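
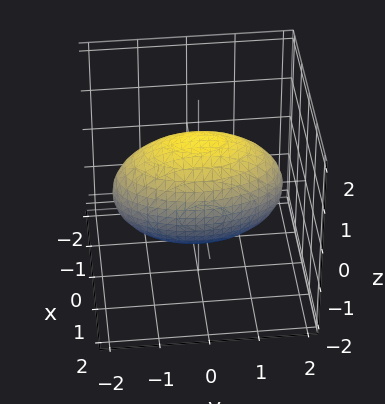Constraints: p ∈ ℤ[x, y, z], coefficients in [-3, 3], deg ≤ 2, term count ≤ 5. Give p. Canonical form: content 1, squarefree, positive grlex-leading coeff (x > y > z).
The degree is 2 — bounded and convex; a quadric.
Symmetries: it's symmetric under z → −z, forcing even powers of z; the y ↦ −y reflection is a symmetry, so y appears only in even powers; it's symmetric under x → −x, forcing even powers of x.
Observable constraints: the x-axis gridline crossings are at x ∈ {-1, 1}.
Fitting integer coefficients to these (and the overall shape) gives p.

3*x^2 + y^2 + 2*z^2 - 3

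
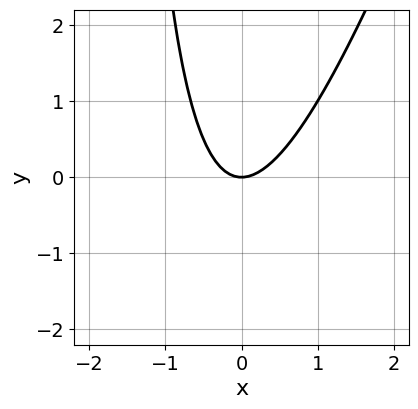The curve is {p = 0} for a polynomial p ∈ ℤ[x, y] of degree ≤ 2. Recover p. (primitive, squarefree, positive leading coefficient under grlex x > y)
3*x^2 - x*y - 2*y

(a) The degree is 2 — no degree-1 curve has this shape.
(b) From the axis intercepts and sections: it crosses the x-axis at the gridline x = 0; it meets the y-axis at y = 0 (among the integer gridlines).
(c) Solving for integer coefficients yields p as stated.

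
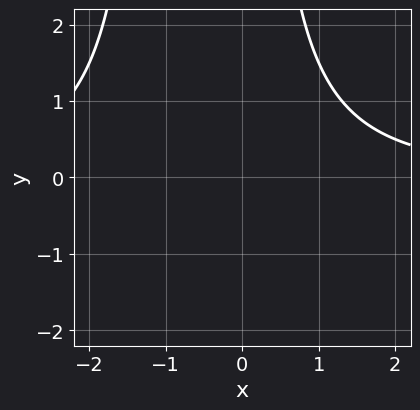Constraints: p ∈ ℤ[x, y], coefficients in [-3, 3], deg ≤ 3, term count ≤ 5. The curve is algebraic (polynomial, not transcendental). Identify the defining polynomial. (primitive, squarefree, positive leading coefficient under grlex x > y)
x^2*y + x*y - 3

Degree: the shape is more complex than any degree-2 curve, so deg p = 3.
Reading off the gridlines: the curve avoids every integer x-axis point in the box; the curve avoids every integer y-axis point in the box.
Putting this together gives p.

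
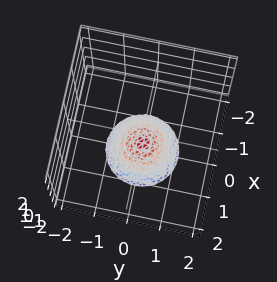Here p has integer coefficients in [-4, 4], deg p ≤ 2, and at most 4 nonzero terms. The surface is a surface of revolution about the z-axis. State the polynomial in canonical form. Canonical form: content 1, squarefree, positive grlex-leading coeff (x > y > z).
x^2 + y^2 + z + 1

1. Degree: no degree-1 surface has this shape, so deg p = 2.
2. Symmetries: rotational symmetry about the z-axis ⇒ p depends on x, y only through x² + y².
3. Observable constraints: a circular section at z = -2 has radius exactly 1; it misses every integer gridline on the y-axis; the surface avoids every integer x-axis point in the box.
4. Assembling these constraints gives the stated polynomial.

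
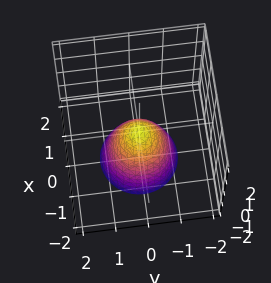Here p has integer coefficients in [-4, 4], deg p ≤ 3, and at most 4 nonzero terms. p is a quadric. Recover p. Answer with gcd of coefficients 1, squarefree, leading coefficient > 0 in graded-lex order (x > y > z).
3*x^2 + 3*y^2 + 2*z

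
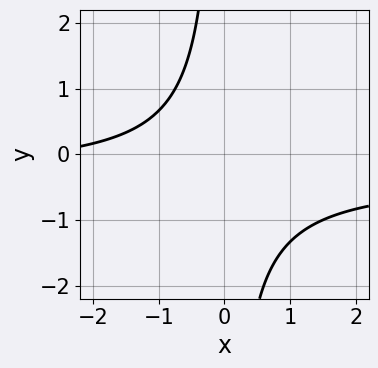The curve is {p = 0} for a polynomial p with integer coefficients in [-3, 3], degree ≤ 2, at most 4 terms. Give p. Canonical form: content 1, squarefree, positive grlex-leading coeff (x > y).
(a) Degree: the shape is more complex than any degree-1 curve, so deg p = 2.
(b) Reading off the gridlines: the curve avoids every integer y-axis point in the box; the curve avoids every integer x-axis point in the box.
(c) Assembling these constraints gives the stated polynomial.

3*x*y + x + 3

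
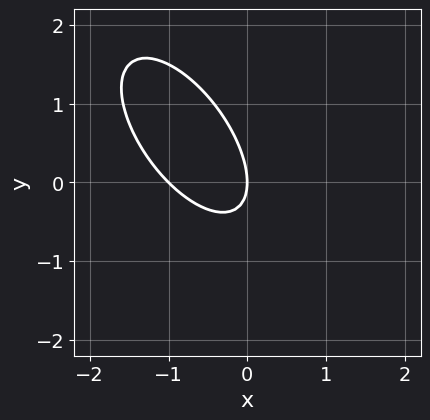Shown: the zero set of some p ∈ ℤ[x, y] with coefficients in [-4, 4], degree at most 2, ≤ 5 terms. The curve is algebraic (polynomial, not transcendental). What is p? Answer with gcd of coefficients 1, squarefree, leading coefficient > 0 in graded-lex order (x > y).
1. deg p = 2.
2. Against the integer gridlines: it meets the y-axis at y = 0 (among the integer gridlines); among the integer gridlines, it crosses the x-axis at x ∈ {-1, 0}.
3. Solving for integer coefficients yields p as stated.

3*x^2 + 3*x*y + 2*y^2 + 3*x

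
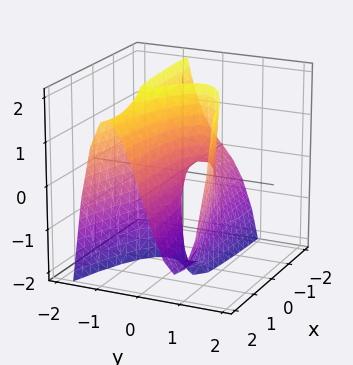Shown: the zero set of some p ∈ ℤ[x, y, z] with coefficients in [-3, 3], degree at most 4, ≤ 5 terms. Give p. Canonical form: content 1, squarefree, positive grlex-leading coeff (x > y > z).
3*y^3 - 2*x*y - x*z - 2*y

1. Degree: a generic line meets the surface in up to 3 points, so deg p = 3.
2. Against the integer gridlines: the visible z-axis segment lies entirely on the surface; it meets the y-axis at y = 0 (among the integer gridlines); every point of the x-axis in the box is on the surface.
3. These observations pin down the coefficients.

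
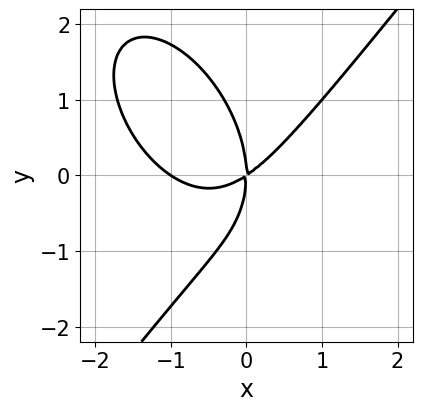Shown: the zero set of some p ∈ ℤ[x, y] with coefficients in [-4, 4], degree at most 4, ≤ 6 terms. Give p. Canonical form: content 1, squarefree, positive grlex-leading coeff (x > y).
2*x^3 - y^3 + 2*x^2 - 3*x*y

1. deg p = 3. The shape is more complex than any degree-2 curve.
2. Against the integer gridlines: one y-axis crossing is at y = 0; the x-axis gridline crossings are at x ∈ {-1, 0}.
3. Together with the visible shape, these determine p as stated.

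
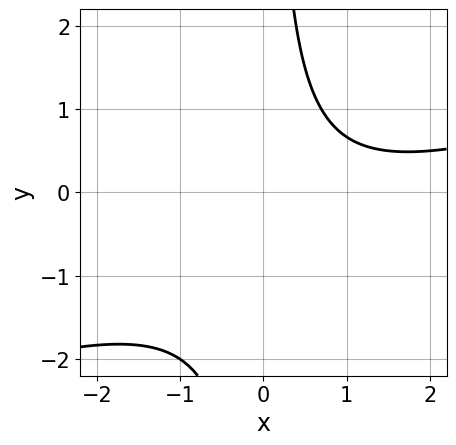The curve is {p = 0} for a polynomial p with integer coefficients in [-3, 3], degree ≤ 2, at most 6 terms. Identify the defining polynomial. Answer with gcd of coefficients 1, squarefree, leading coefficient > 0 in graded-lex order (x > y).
x^2 - 3*x*y - 2*x + 3

Degree: the shape is more complex than any degree-1 curve, so deg p = 2.
Reading off the gridlines: no y-intercept at any integer in the box; no x-intercept at any integer in the box.
These observations pin down the coefficients.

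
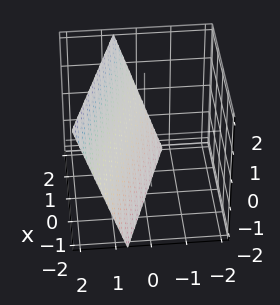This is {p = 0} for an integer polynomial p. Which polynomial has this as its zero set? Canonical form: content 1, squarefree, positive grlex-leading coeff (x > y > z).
x + 3*y - z - 2

1. deg p = 1. The surface is flat (a plane).
2. Against the integer gridlines: it meets the x-axis at x = 2 (among the integer gridlines); it meets the z-axis at z = -2 (among the integer gridlines).
3. The integer polynomial consistent with all of this is the stated p.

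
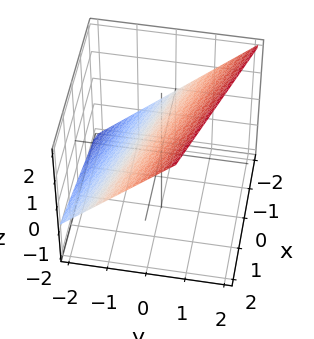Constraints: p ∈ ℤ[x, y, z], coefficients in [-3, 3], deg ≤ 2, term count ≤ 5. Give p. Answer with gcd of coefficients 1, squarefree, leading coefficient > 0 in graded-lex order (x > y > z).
First, degree: the surface is flat (a plane), so deg p = 1.
Next, from the visible intercepts: it meets the x-axis at x = -2 (among the integer gridlines).
Finally, the integer polynomial consistent with all of this is the stated p.

x + 3*y - 3*z + 2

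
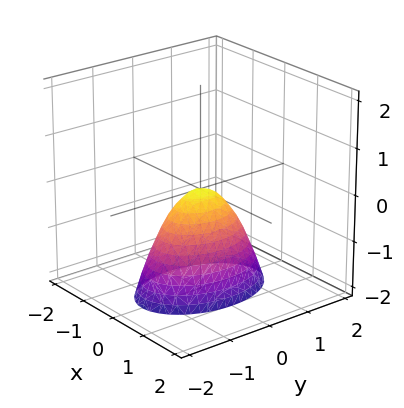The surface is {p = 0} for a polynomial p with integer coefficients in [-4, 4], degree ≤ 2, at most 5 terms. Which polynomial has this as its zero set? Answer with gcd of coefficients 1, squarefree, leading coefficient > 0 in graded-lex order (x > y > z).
First, degree: a paraboloid; a quadric, so deg p = 2.
Next, symmetries: the x ↦ −x reflection is a symmetry, so x appears only in even powers; the y ↦ −y reflection is a symmetry, so y appears only in even powers.
Then, reading off the gridlines: it crosses the y-axis at the gridline y = 0; it meets the z-axis at z = 0 (among the integer gridlines).
Finally, together with the visible shape, these determine p as stated.

2*x^2 + y^2 + z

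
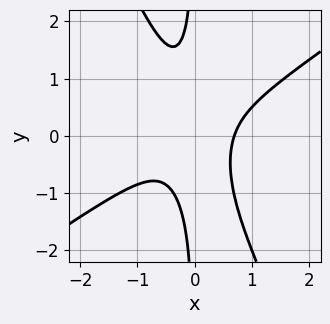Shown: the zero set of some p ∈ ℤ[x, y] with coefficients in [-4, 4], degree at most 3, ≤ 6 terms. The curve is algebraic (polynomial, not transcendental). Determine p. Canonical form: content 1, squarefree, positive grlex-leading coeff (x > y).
3*x^3 - 3*x^2*y - 2*x*y^2 - 1

First, deg p = 3.
Then, from the visible intercepts: the curve avoids every integer y-axis point in the box.
Finally, matching integer coefficients to the picture gives p.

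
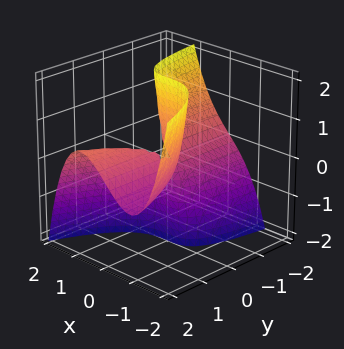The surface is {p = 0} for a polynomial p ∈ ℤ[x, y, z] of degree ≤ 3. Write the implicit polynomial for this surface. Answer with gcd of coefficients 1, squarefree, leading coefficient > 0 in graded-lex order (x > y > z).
x^3 - x*y + y*z

1. deg p = 3. A generic line meets the surface in up to 3 points.
2. Against the integer gridlines: one x-axis crossing is at x = 0; the visible z-axis segment lies entirely on the surface.
3. Matching integer coefficients to the picture gives p. Check: (0, -1, 0) on the y-axis lies on the surface, and p(0, -1, 0) = 0. ✓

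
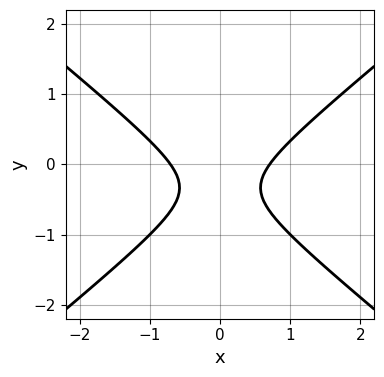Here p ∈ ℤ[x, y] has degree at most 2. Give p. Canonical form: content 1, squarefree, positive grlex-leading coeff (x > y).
2*x^2 - 3*y^2 - 2*y - 1

First, the degree is 2 — the shape is more complex than any degree-1 curve.
Next, symmetries: mirror symmetry x ↦ −x ⇒ only even powers of x.
Next, reading off the gridlines: it misses every integer gridline on the y-axis.
Finally, assembling these constraints gives the stated polynomial.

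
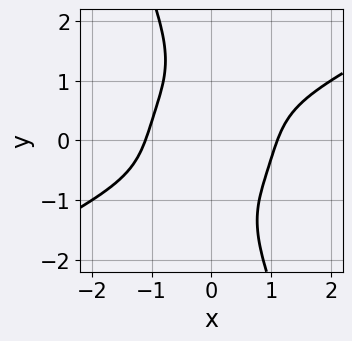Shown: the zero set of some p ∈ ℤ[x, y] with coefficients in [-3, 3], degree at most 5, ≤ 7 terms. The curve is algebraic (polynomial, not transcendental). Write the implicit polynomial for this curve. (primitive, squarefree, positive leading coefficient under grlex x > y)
2*x^4 - 3*x^3*y - 2*x*y^3 - y^4 - 3

(a) Degree: the shape is more complex than any degree-3 curve, so deg p = 4.
(b) Observable constraints: no y-intercept at any integer in the box.
(c) Together with the visible shape, these determine p as stated.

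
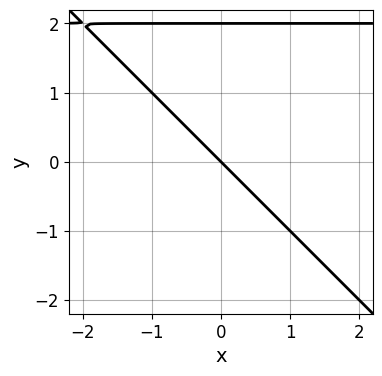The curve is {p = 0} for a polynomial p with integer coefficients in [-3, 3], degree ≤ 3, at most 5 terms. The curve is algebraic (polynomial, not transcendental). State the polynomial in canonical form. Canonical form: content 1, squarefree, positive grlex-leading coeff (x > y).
x*y + y^2 - 2*x - 2*y

deg p = 2.
Observable constraints: among the integer gridlines, it crosses the y-axis at y ∈ {0, 2}; it crosses the x-axis at the gridline x = 0.
Putting this together gives p.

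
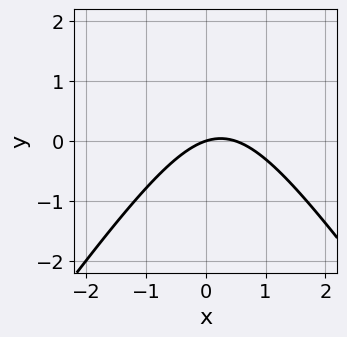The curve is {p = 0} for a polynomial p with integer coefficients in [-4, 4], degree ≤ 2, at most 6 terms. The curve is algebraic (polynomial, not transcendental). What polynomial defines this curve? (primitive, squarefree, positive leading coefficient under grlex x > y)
2*x^2 - y^2 - x + 3*y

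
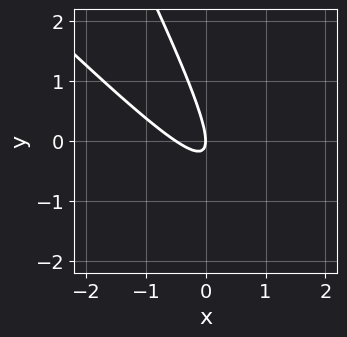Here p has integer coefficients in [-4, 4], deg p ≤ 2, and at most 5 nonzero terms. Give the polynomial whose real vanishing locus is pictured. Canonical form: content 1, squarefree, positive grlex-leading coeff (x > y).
(a) The degree is 2 — the shape is more complex than any degree-1 curve.
(b) Checking where it meets the axes: it crosses the y-axis at the gridline y = 0; it crosses the x-axis at the gridline x = 0.
(c) Fitting integer coefficients to these (and the overall shape) gives p.

2*x^2 + 3*x*y + y^2 + x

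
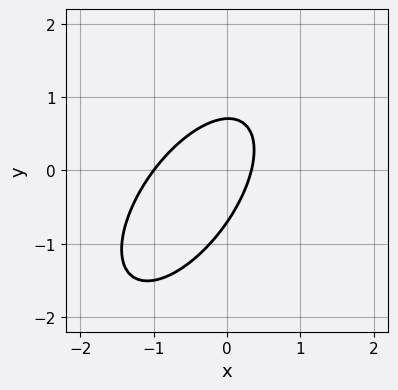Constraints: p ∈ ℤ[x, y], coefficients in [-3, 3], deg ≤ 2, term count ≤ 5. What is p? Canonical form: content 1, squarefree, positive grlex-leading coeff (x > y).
(a) deg p = 2.
(b) Observable constraints: one x-axis crossing is at x = -1.
(c) Together with the visible shape, these determine p as stated.

3*x^2 - 3*x*y + 2*y^2 + 2*x - 1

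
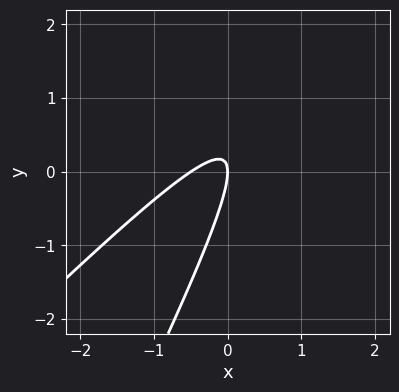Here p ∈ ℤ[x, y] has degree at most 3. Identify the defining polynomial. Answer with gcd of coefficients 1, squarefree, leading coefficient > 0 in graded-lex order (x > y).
2*x^2 - 3*x*y + y^2 + x

(a) deg p = 2. No degree-1 curve has this shape.
(b) Checking where it meets the axes: one y-axis crossing is at y = 0; one x-axis crossing is at x = 0.
(c) Matching integer coefficients to the picture gives p.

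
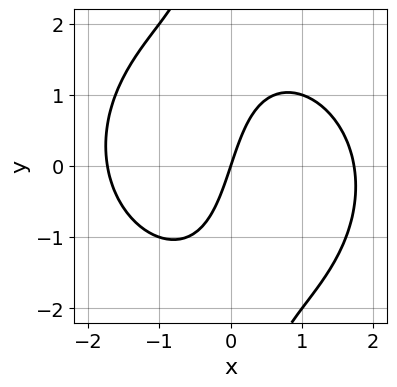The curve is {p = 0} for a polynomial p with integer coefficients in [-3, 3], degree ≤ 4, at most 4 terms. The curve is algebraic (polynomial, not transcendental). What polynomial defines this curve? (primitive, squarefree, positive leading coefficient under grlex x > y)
1. Degree: a generic line meets the curve in up to 3 points, so deg p = 3.
2. Reading off the gridlines: one x-axis crossing is at x = 0; one y-axis crossing is at y = 0.
3. Together with the visible shape, these determine p as stated.

x^3 + x*y^2 - 3*x + y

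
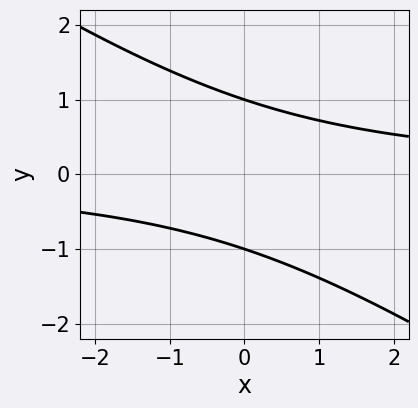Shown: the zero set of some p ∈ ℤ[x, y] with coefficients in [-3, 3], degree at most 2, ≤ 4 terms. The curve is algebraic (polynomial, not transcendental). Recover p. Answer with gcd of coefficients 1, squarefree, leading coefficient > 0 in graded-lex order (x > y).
1. deg p = 2.
2. Checking where it meets the axes: among the integer gridlines, it crosses the y-axis at y ∈ {-1, 1}; it misses every integer gridline on the x-axis.
3. Together with the visible shape, these determine p as stated.

2*x*y + 3*y^2 - 3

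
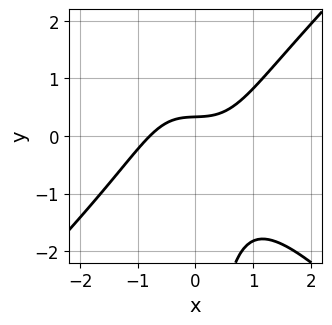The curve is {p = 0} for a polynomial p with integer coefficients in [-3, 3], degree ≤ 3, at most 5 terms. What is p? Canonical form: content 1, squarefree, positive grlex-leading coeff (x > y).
1. The degree is 3 — no degree-2 curve has this shape.
2. Putting this together gives p.

2*x^3 - 2*x*y^2 + x*y - 3*y + 1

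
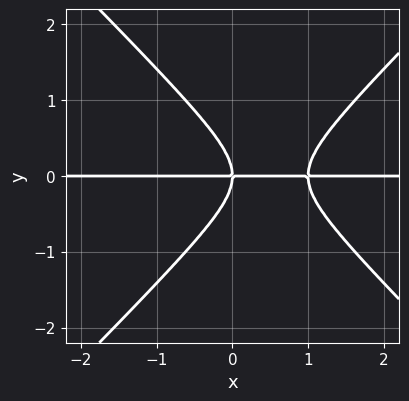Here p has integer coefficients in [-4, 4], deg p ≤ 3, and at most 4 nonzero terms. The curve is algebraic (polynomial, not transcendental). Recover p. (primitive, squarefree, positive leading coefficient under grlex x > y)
x^2*y - y^3 - x*y

First, degree: the shape is more complex than any degree-2 curve, so deg p = 3.
Next, checking where it meets the axes: the visible x-axis segment lies entirely on the curve; one y-axis crossing is at y = 0.
Finally, putting this together gives p.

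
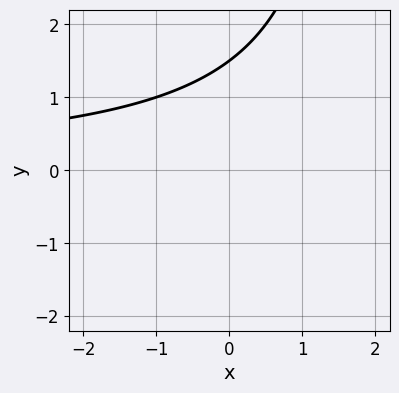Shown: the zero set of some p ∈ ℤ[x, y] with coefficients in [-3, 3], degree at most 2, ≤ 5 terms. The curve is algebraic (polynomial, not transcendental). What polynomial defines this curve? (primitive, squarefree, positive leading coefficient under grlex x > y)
x*y - 2*y + 3

Degree: no degree-1 curve has this shape, so deg p = 2.
Checking where it meets the axes: the curve avoids every integer x-axis point in the box.
These observations pin down the coefficients.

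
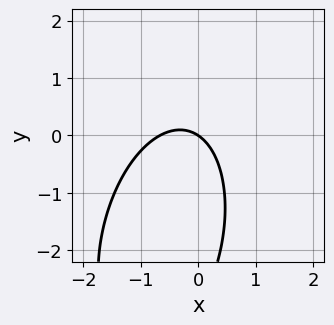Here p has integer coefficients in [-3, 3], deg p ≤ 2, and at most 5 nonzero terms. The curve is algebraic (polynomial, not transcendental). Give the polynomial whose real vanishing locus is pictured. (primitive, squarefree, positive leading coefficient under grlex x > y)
1. Degree: no degree-1 curve has this shape, so deg p = 2.
2. Against the integer gridlines: it meets the y-axis at y = 0 (among the integer gridlines); it crosses the x-axis at the gridline x = 0.
3. Putting this together gives p.

3*x^2 - x*y + y^2 + 2*x + 3*y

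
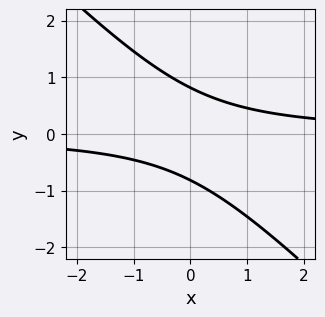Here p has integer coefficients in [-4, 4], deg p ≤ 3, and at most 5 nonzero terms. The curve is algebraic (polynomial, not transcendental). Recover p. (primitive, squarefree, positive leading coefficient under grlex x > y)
3*x*y + 3*y^2 - 2

(a) The degree is 2 — no degree-1 curve has this shape.
(b) From the visible intercepts: the curve avoids every integer x-axis point in the box.
(c) Matching integer coefficients to the picture gives p.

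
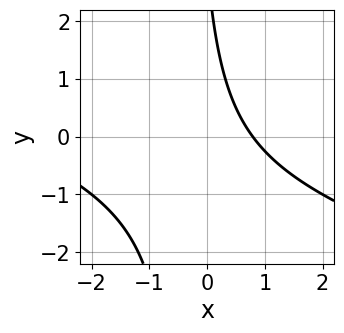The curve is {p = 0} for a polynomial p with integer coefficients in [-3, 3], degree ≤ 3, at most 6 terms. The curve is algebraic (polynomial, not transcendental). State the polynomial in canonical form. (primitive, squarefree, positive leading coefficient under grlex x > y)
x^2 + 3*x*y + 3*x + y - 3

The degree is 2 — a generic line meets the curve in up to 2 points.
Reading off the gridlines: no y-intercept at any integer in the box.
Matching integer coefficients to the picture gives p.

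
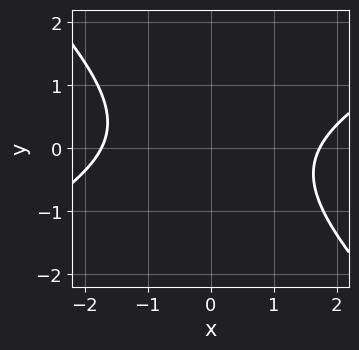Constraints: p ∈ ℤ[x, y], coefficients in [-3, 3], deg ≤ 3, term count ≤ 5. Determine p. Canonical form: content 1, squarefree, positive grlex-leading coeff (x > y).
deg p = 2. A generic line meets the curve in up to 2 points.
Checking where it meets the axes: the curve avoids every integer y-axis point in the box.
Together with the visible shape, these determine p as stated.

x^2 - x*y - 2*y^2 - 3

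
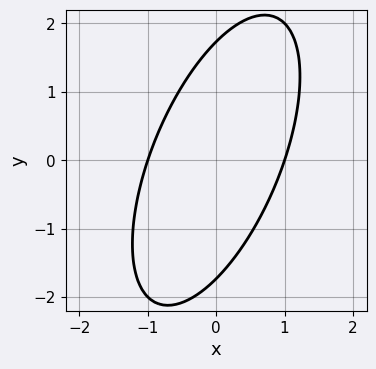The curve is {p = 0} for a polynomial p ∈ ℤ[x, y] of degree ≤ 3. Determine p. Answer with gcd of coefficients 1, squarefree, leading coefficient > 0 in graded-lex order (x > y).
3*x^2 - 2*x*y + y^2 - 3

1. deg p = 2. A generic line meets the curve in up to 2 points.
2. Against the integer gridlines: the x-axis gridline crossings are at x ∈ {-1, 1}.
3. These observations pin down the coefficients.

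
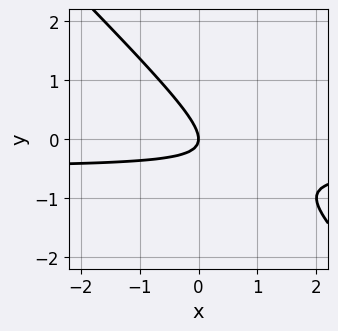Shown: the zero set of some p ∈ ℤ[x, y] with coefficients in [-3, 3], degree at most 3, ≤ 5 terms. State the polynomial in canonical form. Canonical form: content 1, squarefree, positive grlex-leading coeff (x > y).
2*x*y + 2*y^2 + x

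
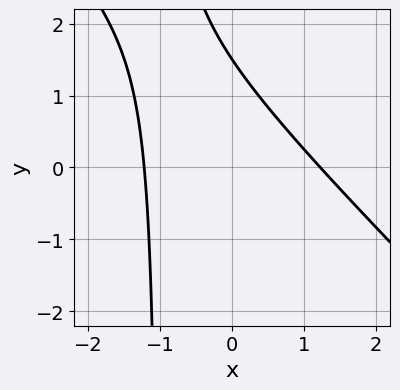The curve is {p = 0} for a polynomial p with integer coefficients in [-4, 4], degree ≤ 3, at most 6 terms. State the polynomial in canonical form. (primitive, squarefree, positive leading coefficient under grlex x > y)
2*x^2 + 2*x*y + 2*y - 3

1. The degree is 2 — a generic line meets the curve in up to 2 points.
2. The integer polynomial consistent with all of this is the stated p.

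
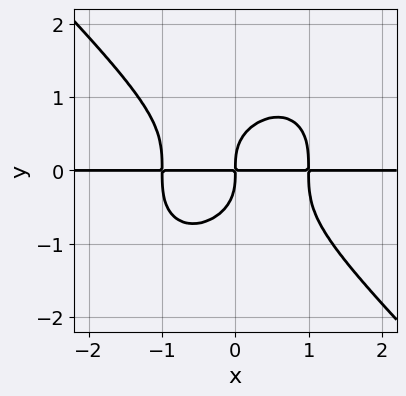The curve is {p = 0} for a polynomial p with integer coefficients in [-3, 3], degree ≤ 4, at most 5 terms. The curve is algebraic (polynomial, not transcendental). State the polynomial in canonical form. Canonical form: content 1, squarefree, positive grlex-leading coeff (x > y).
x^3*y + y^4 - x*y

First, the degree is 4 — a generic line meets the curve in up to 4 points.
Then, against the integer gridlines: every point of the x-axis in the box is on the curve.
Finally, assembling these constraints gives the stated polynomial.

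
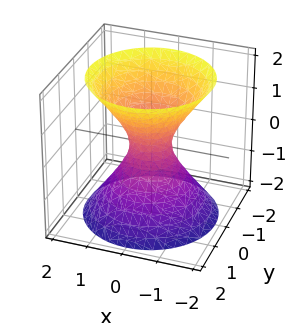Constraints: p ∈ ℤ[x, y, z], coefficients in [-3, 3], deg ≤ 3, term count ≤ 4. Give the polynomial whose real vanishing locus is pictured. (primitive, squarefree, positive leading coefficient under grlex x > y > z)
3*x^2 + 3*y^2 - 2*z^2 - 1

Degree: the shape is more complex than any degree-1 surface, so deg p = 2.
By symmetry, the surface is invariant under rotation about z: p = q(x² + y², z).
Against the integer gridlines: a circular section at z = 1 has radius exactly 1; the surface avoids every integer z-axis point in the box.
Solving for integer coefficients yields p as stated.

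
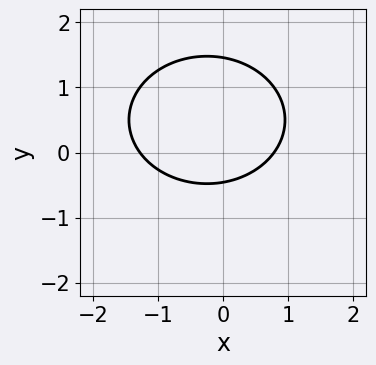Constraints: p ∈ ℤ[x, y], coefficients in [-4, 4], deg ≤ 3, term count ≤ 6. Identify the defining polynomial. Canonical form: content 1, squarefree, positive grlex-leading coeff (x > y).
1. Degree: no degree-1 curve has this shape, so deg p = 2.
2. The integer polynomial consistent with all of this is the stated p.

2*x^2 + 3*y^2 + x - 3*y - 2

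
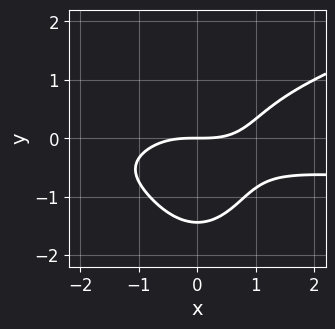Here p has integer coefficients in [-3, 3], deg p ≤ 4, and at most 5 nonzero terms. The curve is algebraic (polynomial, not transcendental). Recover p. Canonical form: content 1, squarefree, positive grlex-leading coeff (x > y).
Degree: the shape is more complex than any degree-3 curve, so deg p = 4.
Reading off the gridlines: it crosses the x-axis at the gridline x = 0; it crosses the y-axis at the gridline y = 0.
Matching integer coefficients to the picture gives p.

x^3*y - 3*x^2*y^2 - y^4 + x^3 - 3*y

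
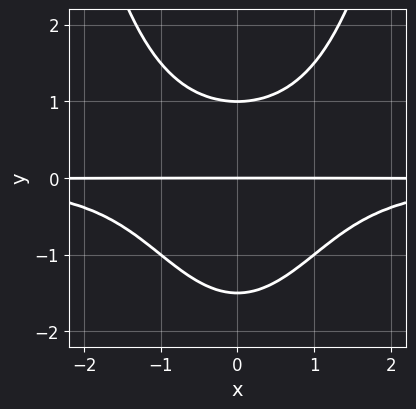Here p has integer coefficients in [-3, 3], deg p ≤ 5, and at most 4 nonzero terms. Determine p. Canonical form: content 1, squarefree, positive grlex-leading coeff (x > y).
First, the degree is 4 — the shape is more complex than any degree-3 curve.
Then, symmetries: the x ↦ −x reflection is a symmetry, so x appears only in even powers.
Next, against the integer gridlines: the visible x-axis segment lies entirely on the curve; the y-axis gridline crossings are at y ∈ {0, 1}.
Finally, putting this together gives p.

2*x^2*y^2 - 2*y^3 - y^2 + 3*y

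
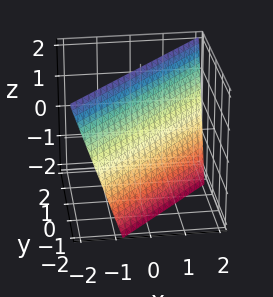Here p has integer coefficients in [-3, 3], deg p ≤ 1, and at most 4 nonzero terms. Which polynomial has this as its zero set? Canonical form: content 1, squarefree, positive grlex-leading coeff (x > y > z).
3*x - 3*y + z - 2

Degree: the surface is flat (a plane), so deg p = 1.
From the axis intercepts and sections: one z-axis crossing is at z = 2.
These observations pin down the coefficients.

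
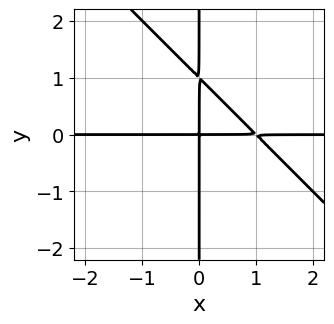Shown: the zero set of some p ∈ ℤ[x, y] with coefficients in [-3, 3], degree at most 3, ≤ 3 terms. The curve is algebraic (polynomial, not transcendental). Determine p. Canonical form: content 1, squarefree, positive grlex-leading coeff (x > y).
x^2*y + x*y^2 - x*y

(a) Degree: a generic line meets the curve in up to 3 points, so deg p = 3.
(b) From the visible intercepts: the visible y-axis segment lies entirely on the curve; every point of the x-axis in the box is on the curve.
(c) Together with the visible shape, these determine p as stated.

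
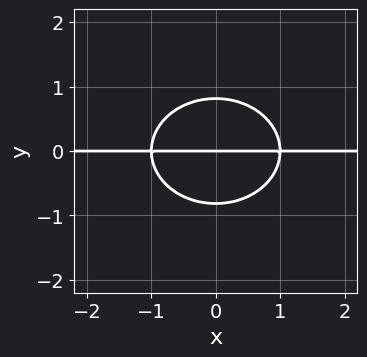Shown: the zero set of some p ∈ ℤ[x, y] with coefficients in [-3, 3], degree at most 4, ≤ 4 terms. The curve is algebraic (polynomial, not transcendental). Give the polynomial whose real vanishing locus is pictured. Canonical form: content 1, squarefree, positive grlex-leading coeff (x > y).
2*x^2*y + 3*y^3 - 2*y

(a) Degree: no degree-2 curve has this shape, so deg p = 3.
(b) Symmetries: mirror symmetry x ↦ −x ⇒ only even powers of x.
(c) Checking where it meets the axes: the visible x-axis segment lies entirely on the curve; one y-axis crossing is at y = 0.
(d) Putting this together gives p.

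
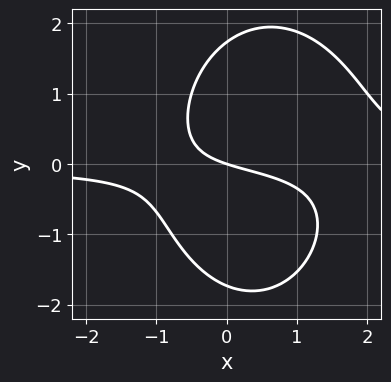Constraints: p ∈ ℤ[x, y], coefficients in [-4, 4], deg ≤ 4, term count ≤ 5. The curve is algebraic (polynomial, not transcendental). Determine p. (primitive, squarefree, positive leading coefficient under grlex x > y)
2*x^2*y + y^3 - 2*x*y - x - 3*y

First, deg p = 3. A generic line meets the curve in up to 3 points.
Next, observable constraints: it crosses the x-axis at the gridline x = 0; it crosses the y-axis at the gridline y = 0.
Finally, together with the visible shape, these determine p as stated.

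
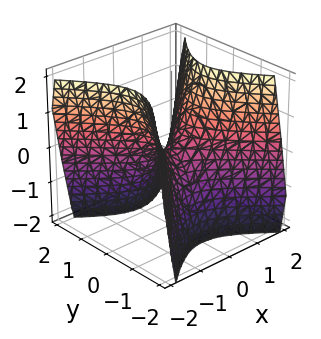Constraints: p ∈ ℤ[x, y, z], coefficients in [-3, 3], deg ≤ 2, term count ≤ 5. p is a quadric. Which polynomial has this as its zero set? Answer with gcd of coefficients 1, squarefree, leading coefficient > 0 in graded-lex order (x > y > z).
3*x^2 - 3*y^2 - 2*z

The degree is 2 — a hyperbolic paraboloid; a quadric.
Symmetries: it's symmetric under x → −x, forcing even powers of x; it's symmetric under y → −y, forcing even powers of y.
Against the integer gridlines: it crosses the x-axis at the gridline x = 0; it meets the z-axis at z = 0 (among the integer gridlines); one y-axis crossing is at y = 0.
Assembling these constraints gives the stated polynomial.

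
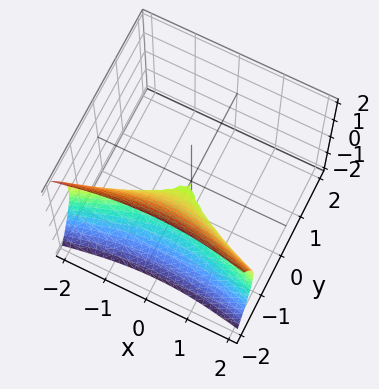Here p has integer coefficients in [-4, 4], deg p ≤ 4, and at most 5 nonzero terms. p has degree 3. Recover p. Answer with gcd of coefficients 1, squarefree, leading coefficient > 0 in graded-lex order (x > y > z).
First, degree: no degree-2 surface has this shape, so deg p = 3.
Next, from the axis intercepts and sections: one x-axis crossing is at x = 0; it crosses the z-axis at the gridline z = 0.
Finally, matching integer coefficients to the picture gives p.

2*y^3 + x^2 + 2*z^2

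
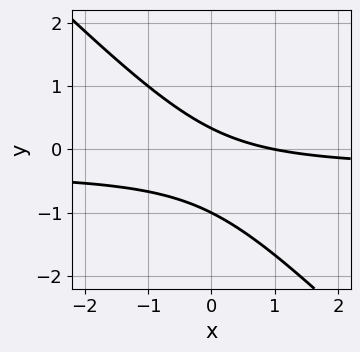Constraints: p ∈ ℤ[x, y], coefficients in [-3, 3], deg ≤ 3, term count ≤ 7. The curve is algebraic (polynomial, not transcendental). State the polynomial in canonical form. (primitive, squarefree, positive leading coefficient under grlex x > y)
(a) The degree is 2 — the shape is more complex than any degree-1 curve.
(b) Against the integer gridlines: one x-axis crossing is at x = 1; it meets the y-axis at y = -1 (among the integer gridlines).
(c) Putting this together gives p.

3*x*y + 3*y^2 + x + 2*y - 1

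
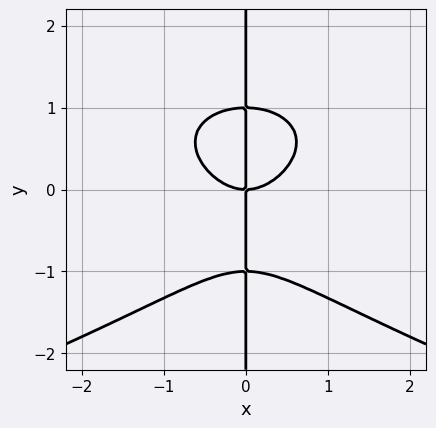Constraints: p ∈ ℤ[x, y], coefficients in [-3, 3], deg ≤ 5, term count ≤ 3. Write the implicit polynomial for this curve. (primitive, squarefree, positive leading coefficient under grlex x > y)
First, the degree is 4 — a generic line meets the curve in up to 4 points.
Then, from the axis intercepts and sections: one x-axis crossing is at x = 0; the visible y-axis segment lies entirely on the curve.
Finally, together with the visible shape, these determine p as stated.

x*y^3 + x^3 - x*y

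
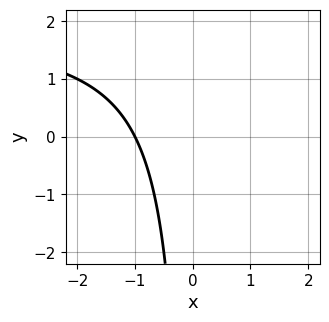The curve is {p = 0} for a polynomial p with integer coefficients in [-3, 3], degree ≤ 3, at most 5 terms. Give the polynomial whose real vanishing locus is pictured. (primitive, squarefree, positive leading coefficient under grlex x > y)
x*y - 2*x - 2

1. The degree is 2 — a generic line meets the curve in up to 2 points.
2. Observable constraints: it misses every integer gridline on the y-axis; it meets the x-axis at x = -1 (among the integer gridlines).
3. The integer polynomial consistent with all of this is the stated p.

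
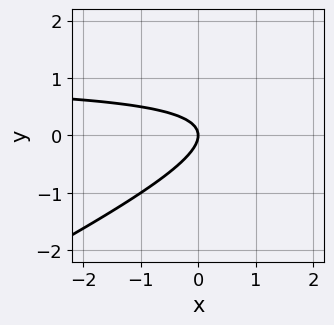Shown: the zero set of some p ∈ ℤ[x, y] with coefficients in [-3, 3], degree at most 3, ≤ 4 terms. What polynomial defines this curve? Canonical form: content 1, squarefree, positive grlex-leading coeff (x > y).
x*y - 2*y^2 - x

(a) The degree is 2 — the shape is more complex than any degree-1 curve.
(b) Checking where it meets the axes: it crosses the y-axis at the gridline y = 0; it crosses the x-axis at the gridline x = 0.
(c) Fitting integer coefficients to these (and the overall shape) gives p.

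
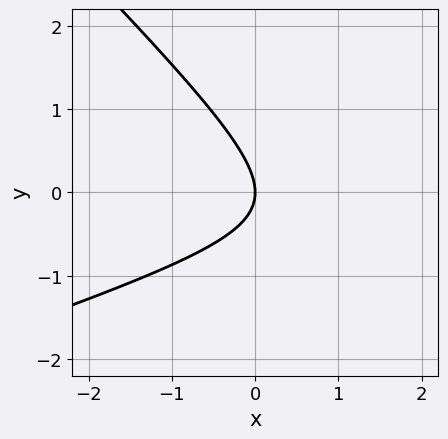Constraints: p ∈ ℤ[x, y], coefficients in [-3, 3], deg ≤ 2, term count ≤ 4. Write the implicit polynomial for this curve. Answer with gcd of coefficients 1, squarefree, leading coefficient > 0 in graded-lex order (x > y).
(a) The degree is 2 — a generic line meets the curve in up to 2 points.
(b) From the axis intercepts and sections: it meets the x-axis at x = 0 (among the integer gridlines); it meets the y-axis at y = 0 (among the integer gridlines).
(c) Solving for integer coefficients yields p as stated.

x^2 - 2*x*y - 3*y^2 - 3*x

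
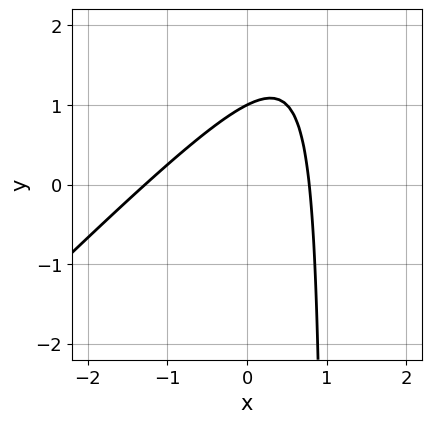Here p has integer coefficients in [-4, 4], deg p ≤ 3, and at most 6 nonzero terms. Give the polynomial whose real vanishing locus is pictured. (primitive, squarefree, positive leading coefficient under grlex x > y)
(a) deg p = 2. No degree-1 curve has this shape.
(b) Checking where it meets the axes: one y-axis crossing is at y = 1.
(c) Together with the visible shape, these determine p as stated.

2*x^2 - 2*x*y + x + 2*y - 2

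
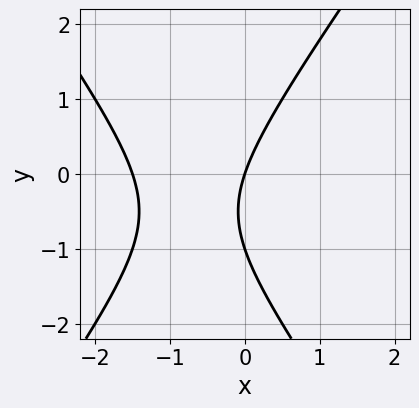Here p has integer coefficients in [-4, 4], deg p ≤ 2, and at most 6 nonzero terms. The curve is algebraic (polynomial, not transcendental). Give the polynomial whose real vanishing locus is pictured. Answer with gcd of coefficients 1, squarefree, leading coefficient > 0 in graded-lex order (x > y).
2*x^2 - y^2 + 3*x - y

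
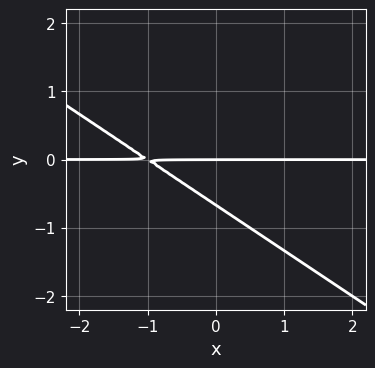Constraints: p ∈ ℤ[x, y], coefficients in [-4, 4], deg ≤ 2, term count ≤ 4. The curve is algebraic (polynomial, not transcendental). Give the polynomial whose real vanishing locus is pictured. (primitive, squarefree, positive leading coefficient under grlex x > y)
2*x*y + 3*y^2 + 2*y

(a) Degree: the shape is more complex than any degree-1 curve, so deg p = 2.
(b) Against the integer gridlines: it crosses the y-axis at the gridline y = 0; the visible x-axis segment lies entirely on the curve.
(c) Together with the visible shape, these determine p as stated.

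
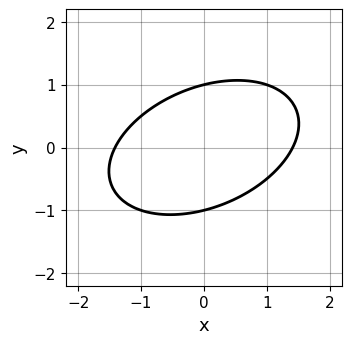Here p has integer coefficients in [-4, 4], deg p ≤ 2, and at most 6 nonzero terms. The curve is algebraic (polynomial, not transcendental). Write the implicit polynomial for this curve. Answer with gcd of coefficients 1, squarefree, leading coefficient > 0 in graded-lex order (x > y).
x^2 - x*y + 2*y^2 - 2

Degree: no degree-1 curve has this shape, so deg p = 2.
Checking where it meets the axes: the y-axis gridline crossings are at y ∈ {-1, 1}.
Matching integer coefficients to the picture gives p.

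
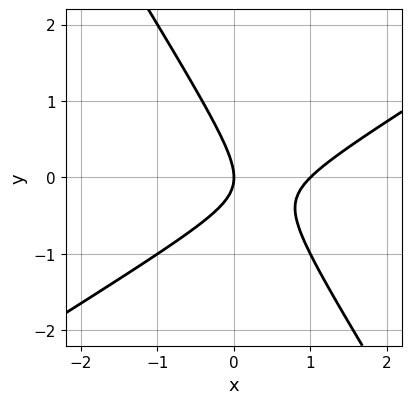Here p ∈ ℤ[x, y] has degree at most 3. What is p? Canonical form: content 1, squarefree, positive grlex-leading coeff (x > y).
x^2 - x*y - y^2 - x

(a) deg p = 2. No degree-1 curve has this shape.
(b) Reading off the gridlines: the x-axis gridline crossings are at x ∈ {0, 1}; one y-axis crossing is at y = 0.
(c) Fitting integer coefficients to these (and the overall shape) gives p.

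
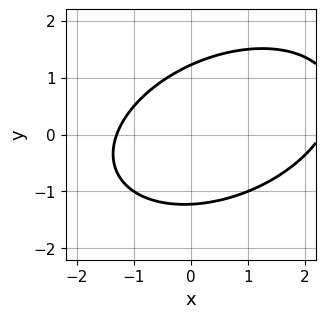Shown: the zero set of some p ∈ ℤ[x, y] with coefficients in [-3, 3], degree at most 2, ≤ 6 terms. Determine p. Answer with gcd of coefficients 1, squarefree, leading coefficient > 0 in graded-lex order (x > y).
x^2 - x*y + 2*y^2 - x - 3

First, deg p = 2. The shape is more complex than any degree-1 curve.
Finally, the integer polynomial consistent with all of this is the stated p.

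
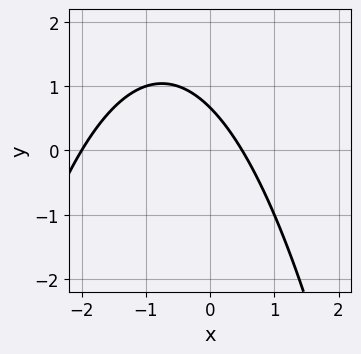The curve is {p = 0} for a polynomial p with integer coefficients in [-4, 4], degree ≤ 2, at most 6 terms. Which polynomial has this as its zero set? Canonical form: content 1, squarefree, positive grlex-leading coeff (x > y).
2*x^2 + 3*x + 3*y - 2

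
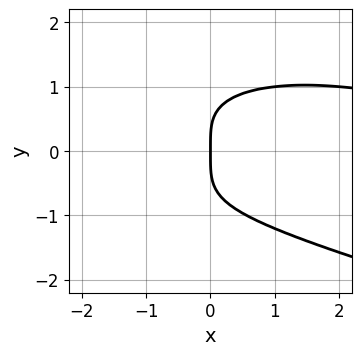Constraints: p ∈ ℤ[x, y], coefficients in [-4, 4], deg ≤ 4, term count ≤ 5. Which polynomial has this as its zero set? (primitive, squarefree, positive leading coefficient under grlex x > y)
2*y^4 + x^2*y - 3*x

First, deg p = 4.
Then, against the integer gridlines: it crosses the y-axis at the gridline y = 0; it crosses the x-axis at the gridline x = 0.
Finally, solving for integer coefficients yields p as stated.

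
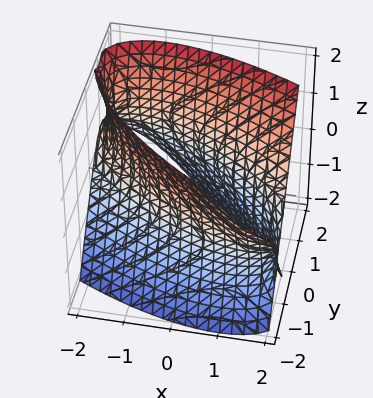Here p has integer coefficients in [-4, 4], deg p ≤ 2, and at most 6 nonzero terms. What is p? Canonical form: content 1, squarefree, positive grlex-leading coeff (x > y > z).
x^2 + 2*x*y - x*z + 2*y^2 - z^2 - 3

The degree is 2 — no degree-1 surface has this shape.
Checking where it meets the axes: it misses every integer gridline on the z-axis.
Fitting integer coefficients to these (and the overall shape) gives p.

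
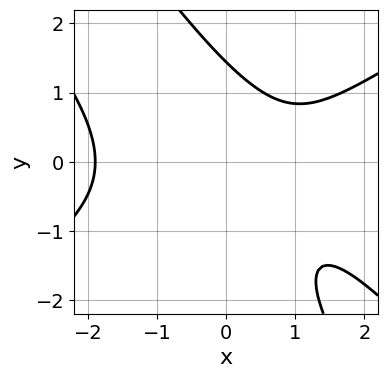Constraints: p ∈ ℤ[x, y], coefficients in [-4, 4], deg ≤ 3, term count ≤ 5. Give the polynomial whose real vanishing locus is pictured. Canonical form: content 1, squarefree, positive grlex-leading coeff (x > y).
1. The degree is 3 — no degree-2 curve has this shape.
2. Solving for integer coefficients yields p as stated.

x^3 - 2*x*y^2 - y^3 - 2*x + 3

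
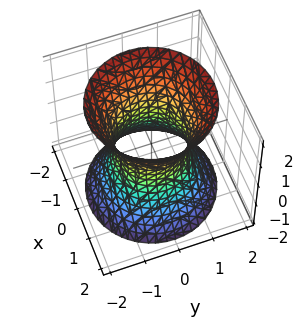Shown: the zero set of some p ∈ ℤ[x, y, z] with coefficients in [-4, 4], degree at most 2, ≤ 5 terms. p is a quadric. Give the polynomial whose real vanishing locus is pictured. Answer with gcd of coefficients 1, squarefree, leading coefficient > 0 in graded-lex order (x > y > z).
2*x^2 + 2*y^2 - z^2 - 2

First, degree: one connected sheet with a waist; a quadric, so deg p = 2.
Next, symmetries: mirror symmetry z ↦ −z ⇒ only even powers of z; the z-axis is an axis of rotation, so x and y enter only as x² + y².
Next, reading off the gridlines: the x-axis gridline crossings are at x ∈ {-1, 1}; the surface avoids every integer z-axis point in the box; a circular section at z = 1 has radius between 1 and 2.
Finally, these observations pin down the coefficients.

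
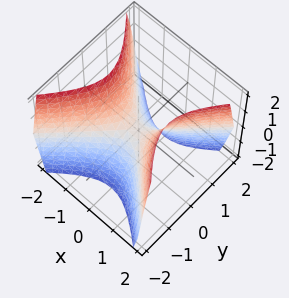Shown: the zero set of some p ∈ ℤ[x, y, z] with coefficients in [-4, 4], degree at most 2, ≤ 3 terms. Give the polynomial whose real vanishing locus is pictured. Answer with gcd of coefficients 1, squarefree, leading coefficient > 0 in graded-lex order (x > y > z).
(a) The degree is 2 — a saddle surface; a quadric.
(b) Symmetries: mirror symmetry y ↦ −y ⇒ only even powers of y; the x ↦ −x reflection is a symmetry, so x appears only in even powers.
(c) Observable constraints: it crosses the x-axis at the gridline x = 0; it meets the y-axis at y = 0 (among the integer gridlines).
(d) Solving for integer coefficients yields p as stated.

3*x^2 - 3*y^2 - 2*z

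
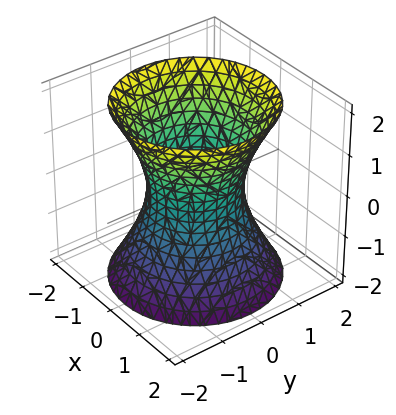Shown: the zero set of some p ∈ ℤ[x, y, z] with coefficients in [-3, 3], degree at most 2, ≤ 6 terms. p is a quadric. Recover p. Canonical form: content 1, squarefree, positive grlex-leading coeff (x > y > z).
1. Degree: an hourglass — one-sheet hyperboloid; a quadric, so deg p = 2.
2. Symmetry: every cross-section ⟂ z is a circle, so x, y appear only via x² + y²; mirror symmetry z ↦ −z ⇒ only even powers of z.
3. From the axis intercepts and sections: a circular section at z = -1 has radius between 1 and 2; the surface avoids every integer z-axis point in the box; the x-axis gridline crossings are at x ∈ {-1, 1}; the y-axis gridline crossings are at y ∈ {-1, 1}.
4. Assembling these constraints gives the stated polynomial.

2*x^2 + 2*y^2 - z^2 - 2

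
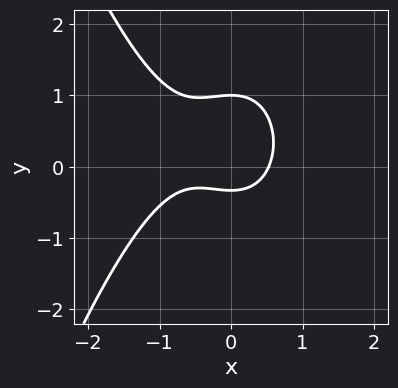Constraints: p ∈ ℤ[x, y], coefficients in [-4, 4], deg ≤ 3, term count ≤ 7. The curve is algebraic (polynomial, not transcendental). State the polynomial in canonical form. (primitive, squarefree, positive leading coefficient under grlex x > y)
(a) Degree: no degree-2 curve has this shape, so deg p = 3.
(b) Reading off the gridlines: it meets the y-axis at y = 1 (among the integer gridlines).
(c) Solving for integer coefficients yields p as stated.

3*x^3 + 2*x^2 + 3*y^2 - 2*y - 1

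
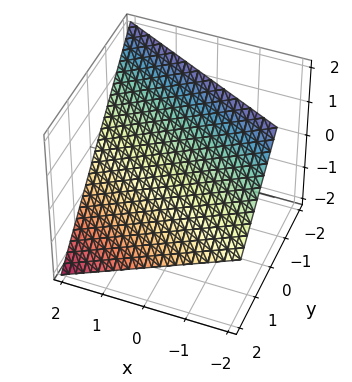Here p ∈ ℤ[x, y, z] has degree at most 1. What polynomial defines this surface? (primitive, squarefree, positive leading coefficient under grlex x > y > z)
x + 2*y + 2*z - 2

First, degree: every cross-section is a straight line — this is a plane, so deg p = 1.
Then, against the integer gridlines: one z-axis crossing is at z = 1; one x-axis crossing is at x = 2; one y-axis crossing is at y = 1.
Finally, fitting integer coefficients to these (and the overall shape) gives p.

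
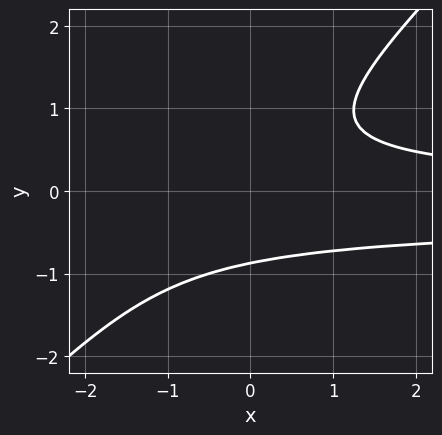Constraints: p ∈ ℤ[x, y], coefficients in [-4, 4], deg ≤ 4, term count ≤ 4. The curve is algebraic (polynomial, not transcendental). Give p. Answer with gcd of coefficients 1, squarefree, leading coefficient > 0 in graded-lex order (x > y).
3*x*y^2 - 3*y^3 + x*y - 2

First, the degree is 3 — a generic line meets the curve in up to 3 points.
Then, from the visible intercepts: no x-intercept at any integer in the box.
Finally, solving for integer coefficients yields p as stated.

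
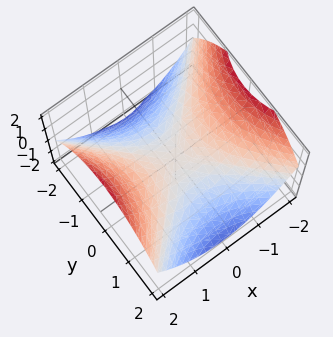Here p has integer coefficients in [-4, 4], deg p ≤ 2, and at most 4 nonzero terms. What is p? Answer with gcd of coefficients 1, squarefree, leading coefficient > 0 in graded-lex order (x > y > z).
x^2 - y^2 - 2*z

The degree is 2 — a saddle surface; a quadric.
Symmetries: the y ↦ −y reflection is a symmetry, so y appears only in even powers; the x ↦ −x reflection is a symmetry, so x appears only in even powers.
Against the integer gridlines: one x-axis crossing is at x = 0; one y-axis crossing is at y = 0.
Together with the visible shape, these determine p as stated.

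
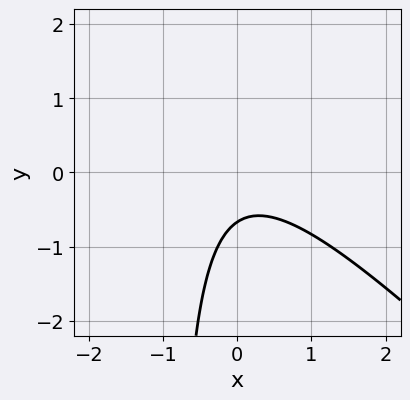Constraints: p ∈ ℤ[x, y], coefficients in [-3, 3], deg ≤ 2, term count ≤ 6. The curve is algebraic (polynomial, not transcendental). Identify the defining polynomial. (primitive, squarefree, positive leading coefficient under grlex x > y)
3*x^2 + 3*x*y + 3*y + 2

First, the degree is 2 — a generic line meets the curve in up to 2 points.
Next, observable constraints: the curve avoids every integer x-axis point in the box.
Finally, these observations pin down the coefficients.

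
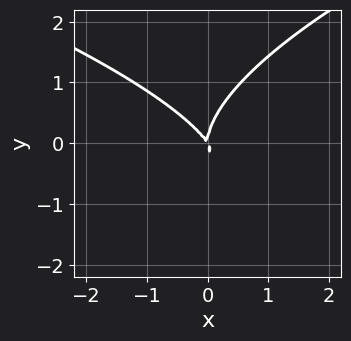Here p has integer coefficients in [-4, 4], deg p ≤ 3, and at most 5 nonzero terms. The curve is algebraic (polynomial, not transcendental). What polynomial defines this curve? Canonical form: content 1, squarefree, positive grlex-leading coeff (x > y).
2*y^3 - 3*x^2 - 2*x*y

(a) Degree: the shape is more complex than any degree-2 curve, so deg p = 3.
(b) Reading off the gridlines: one x-axis crossing is at x = 0; it meets the y-axis at y = 0 (among the integer gridlines).
(c) Matching integer coefficients to the picture gives p.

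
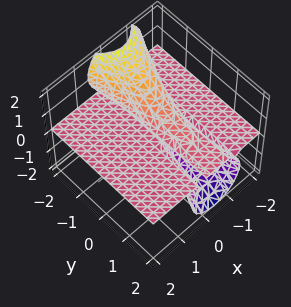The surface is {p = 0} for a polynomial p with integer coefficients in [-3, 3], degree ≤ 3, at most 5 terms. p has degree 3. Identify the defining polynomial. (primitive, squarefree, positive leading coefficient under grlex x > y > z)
3*x^2*z + 2*y*z^2 + 2*z^3 + 3*x*z

First, the degree is 3 — a generic line meets the surface in up to 3 points.
Then, from the visible intercepts: the visible x-axis segment lies entirely on the surface; it meets the z-axis at z = 0 (among the integer gridlines).
Finally, assembling these constraints gives the stated polynomial.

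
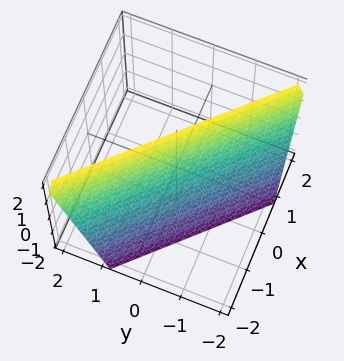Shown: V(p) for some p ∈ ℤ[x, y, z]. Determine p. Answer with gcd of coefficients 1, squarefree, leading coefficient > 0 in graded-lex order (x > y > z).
deg p = 1. The surface is flat (a plane).
Reading off the gridlines: one z-axis crossing is at z = 2.
Solving for integer coefficients yields p as stated.

3*x + 3*y - z + 2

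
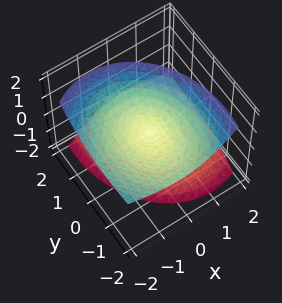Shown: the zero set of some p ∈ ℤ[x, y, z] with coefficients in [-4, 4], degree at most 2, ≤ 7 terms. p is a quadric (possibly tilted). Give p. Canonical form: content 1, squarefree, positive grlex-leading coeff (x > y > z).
I count 2 distinct pieces. They look like related sheets of one shape, so recover p as a whole.
deg p = 2. The shape is more complex than any degree-1 surface.
Reading off the gridlines: one z-axis crossing is at z = 0; one x-axis crossing is at x = 0; one y-axis crossing is at y = 0.
Solving for integer coefficients yields p as stated.

3*x^2 + 3*x*z + 2*y^2 + 3*y*z - 3*z^2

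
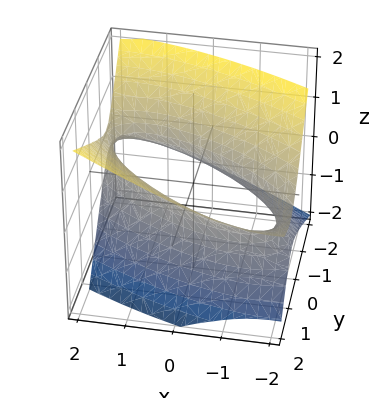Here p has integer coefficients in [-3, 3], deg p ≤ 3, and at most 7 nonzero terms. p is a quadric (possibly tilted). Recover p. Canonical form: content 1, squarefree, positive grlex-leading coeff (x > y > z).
1. The degree is 2 — the shape is more complex than any degree-1 surface.
2. Checking where it meets the axes: no z-intercept at any integer in the box; the y-axis gridline crossings are at y ∈ {-1, 1}.
3. Together with the visible shape, these determine p as stated.

x^2 + 2*x*y + 2*y^2 - 2*y*z - 3*z^2 - 2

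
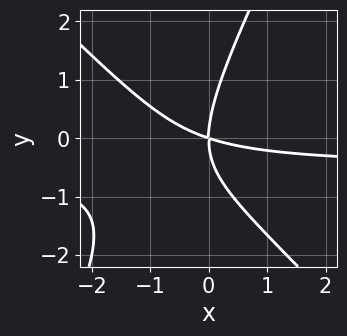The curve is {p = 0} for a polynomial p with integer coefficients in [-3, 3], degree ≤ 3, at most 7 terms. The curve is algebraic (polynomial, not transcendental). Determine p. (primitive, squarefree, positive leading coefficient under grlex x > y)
2*x^2*y + x*y^2 - y^3 + x^2 + 3*x*y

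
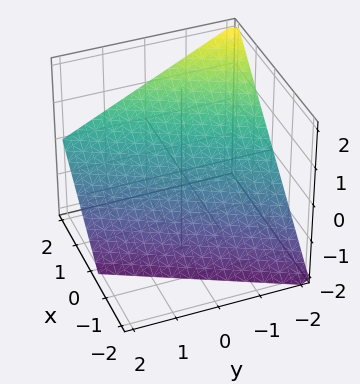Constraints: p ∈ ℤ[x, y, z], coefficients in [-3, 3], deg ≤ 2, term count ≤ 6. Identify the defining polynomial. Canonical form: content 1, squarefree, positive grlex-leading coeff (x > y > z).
2*x - y - 2*z - 2

First, degree: every cross-section is a straight line — this is a plane, so deg p = 1.
Next, observable constraints: it meets the x-axis at x = 1 (among the integer gridlines); one z-axis crossing is at z = -1; one y-axis crossing is at y = -2.
Finally, the integer polynomial consistent with all of this is the stated p.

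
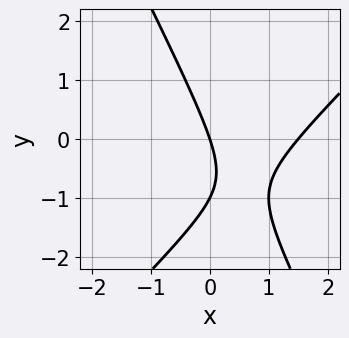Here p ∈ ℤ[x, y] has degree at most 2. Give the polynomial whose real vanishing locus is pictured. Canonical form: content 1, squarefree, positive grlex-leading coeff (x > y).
1. deg p = 2.
2. From the visible intercepts: it meets the x-axis at x = 0 (among the integer gridlines); among the integer gridlines, it crosses the y-axis at y ∈ {-1, 0}.
3. The integer polynomial consistent with all of this is the stated p.

2*x^2 - x*y - y^2 - 3*x - y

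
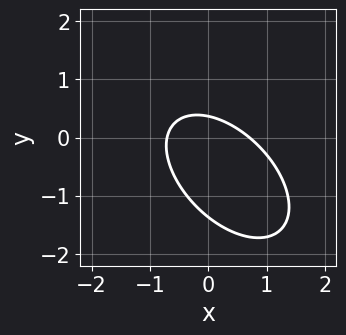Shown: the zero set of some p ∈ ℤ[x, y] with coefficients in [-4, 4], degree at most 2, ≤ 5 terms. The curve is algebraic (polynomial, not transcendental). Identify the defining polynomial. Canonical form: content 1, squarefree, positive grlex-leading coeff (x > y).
1. The degree is 2 — the shape is more complex than any degree-1 curve.
2. Matching integer coefficients to the picture gives p.

2*x^2 + 2*x*y + 2*y^2 + 2*y - 1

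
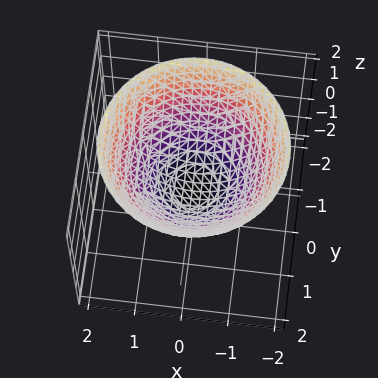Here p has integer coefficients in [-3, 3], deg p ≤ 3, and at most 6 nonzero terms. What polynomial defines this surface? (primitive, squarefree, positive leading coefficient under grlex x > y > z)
(a) The degree is 2 — no degree-1 surface has this shape.
(b) Symmetry: every cross-section ⟂ z is a circle, so x, y appear only via x² + y².
(c) Against the integer gridlines: a circular section at z = 0 has radius between 0 and 1.
(d) Solving for integer coefficients yields p as stated.

2*x^2 + 2*y^2 - 3*z - 1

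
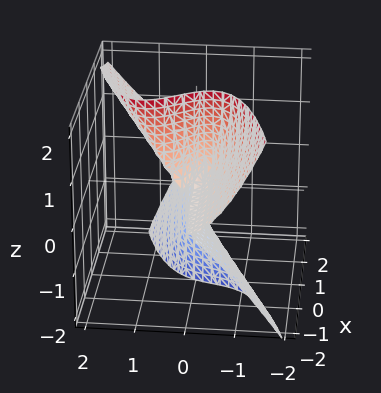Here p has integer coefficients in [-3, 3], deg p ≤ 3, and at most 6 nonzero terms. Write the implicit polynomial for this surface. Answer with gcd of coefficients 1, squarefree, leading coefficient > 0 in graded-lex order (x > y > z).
x*z^2 - 2*y^3 + y^2*z + y*z

deg p = 3. The shape is more complex than any degree-2 surface.
Checking where it meets the axes: one y-axis crossing is at y = 0; every point of the z-axis in the box is on the surface.
Matching integer coefficients to the picture gives p. Check: (-1, 0, 0) on the x-axis lies on the surface, and p(-1, 0, 0) = 0. ✓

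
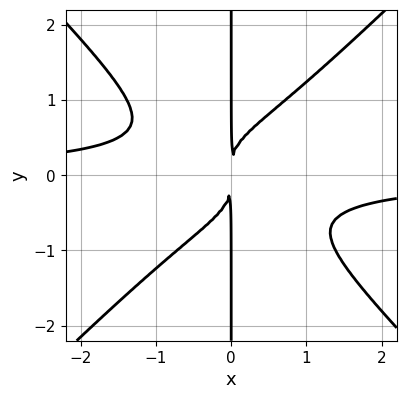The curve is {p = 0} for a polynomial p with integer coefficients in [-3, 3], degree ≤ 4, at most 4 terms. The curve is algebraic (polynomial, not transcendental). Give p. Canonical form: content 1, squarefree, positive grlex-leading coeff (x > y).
1. Degree: no degree-3 curve has this shape, so deg p = 4.
2. Against the integer gridlines: the visible y-axis segment lies entirely on the curve.
3. The integer polynomial consistent with all of this is the stated p.

3*x^3*y - 3*x*y^3 + 2*x^2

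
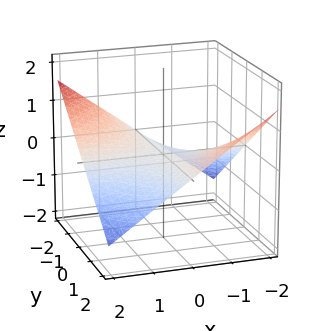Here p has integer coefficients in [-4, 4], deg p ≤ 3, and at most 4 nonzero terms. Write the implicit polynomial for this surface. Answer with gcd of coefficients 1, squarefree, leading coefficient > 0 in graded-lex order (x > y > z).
x*y + 3*z

(a) The degree is 2 — a saddle surface; a quadric.
(b) Observable constraints: every point of the y-axis in the box is on the surface; every point of the x-axis in the box is on the surface; it meets the z-axis at z = 0 (among the integer gridlines).
(c) The integer polynomial consistent with all of this is the stated p.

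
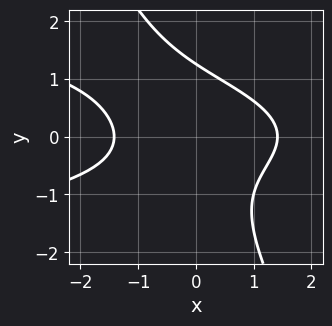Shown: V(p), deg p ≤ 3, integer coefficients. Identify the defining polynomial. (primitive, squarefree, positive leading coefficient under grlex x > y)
2*x*y^2 + y^3 + x^2 - 2

First, deg p = 3.
Finally, matching integer coefficients to the picture gives p.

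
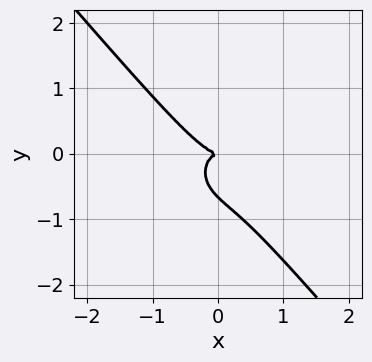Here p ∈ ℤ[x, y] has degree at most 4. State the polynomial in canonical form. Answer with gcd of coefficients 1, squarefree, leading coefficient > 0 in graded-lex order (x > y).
3*x^3 + 2*x^2*y + 3*x*y^2 + 3*y^3 + 2*y^2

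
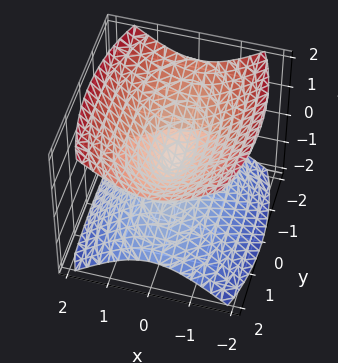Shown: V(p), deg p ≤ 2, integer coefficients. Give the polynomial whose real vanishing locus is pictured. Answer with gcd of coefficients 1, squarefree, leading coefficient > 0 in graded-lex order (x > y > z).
3*x^2 + y^2 - 3*z^2

(a) The picture has 2 separate pieces.
(b) Degree: a double cone through the origin; a quadric, so deg p = 2.
(c) Symmetries: mirror symmetry y ↦ −y ⇒ only even powers of y; mirror symmetry x ↦ −x ⇒ only even powers of x; mirror symmetry z ↦ −z ⇒ only even powers of z.
(d) Reading off the gridlines: one y-axis crossing is at y = 0; it meets the z-axis at z = 0 (among the integer gridlines); it meets the x-axis at x = 0 (among the integer gridlines).
(e) Assembling these constraints gives the stated polynomial.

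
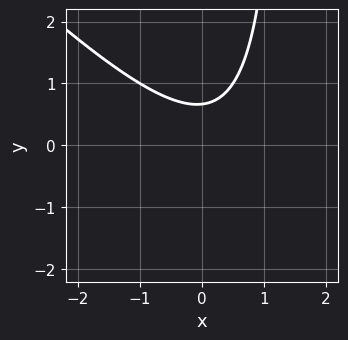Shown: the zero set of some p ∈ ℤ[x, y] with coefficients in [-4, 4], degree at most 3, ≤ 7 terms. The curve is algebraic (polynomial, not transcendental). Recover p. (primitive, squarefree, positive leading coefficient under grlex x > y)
2*x^2 + 2*x*y - x - 3*y + 2

First, deg p = 2. The shape is more complex than any degree-1 curve.
Then, observable constraints: it misses every integer gridline on the x-axis.
Finally, these observations pin down the coefficients.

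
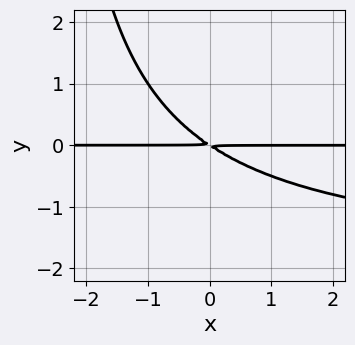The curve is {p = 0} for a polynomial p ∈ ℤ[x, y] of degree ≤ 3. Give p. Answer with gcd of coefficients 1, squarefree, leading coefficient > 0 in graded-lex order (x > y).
x*y^2 + 2*x*y + 3*y^2

1. The degree is 3 — a generic line meets the curve in up to 3 points.
2. Reading off the gridlines: every point of the x-axis in the box is on the curve.
3. Fitting integer coefficients to these (and the overall shape) gives p.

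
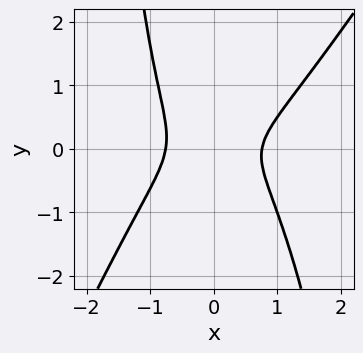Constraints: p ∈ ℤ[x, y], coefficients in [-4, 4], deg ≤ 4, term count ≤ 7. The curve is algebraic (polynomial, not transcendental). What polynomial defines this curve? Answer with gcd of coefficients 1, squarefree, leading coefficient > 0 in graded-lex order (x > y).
First, degree: a generic line meets the curve in up to 4 points, so deg p = 4.
Next, from the axis intercepts and sections: it misses every integer gridline on the y-axis.
Finally, these observations pin down the coefficients.

3*x^4 - 2*x^3*y - x*y^2 - 3*y^2 - 1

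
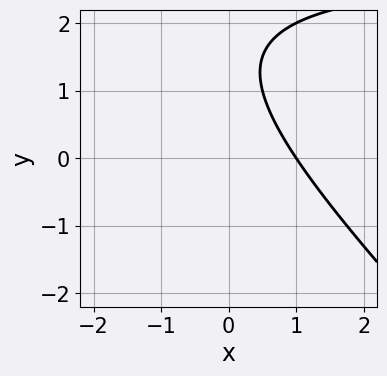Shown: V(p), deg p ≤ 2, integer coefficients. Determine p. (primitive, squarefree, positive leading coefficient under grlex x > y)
1. deg p = 2. The shape is more complex than any degree-1 curve.
2. From the visible intercepts: one x-axis crossing is at x = 1; it misses every integer gridline on the y-axis.
3. Matching integer coefficients to the picture gives p.

x*y + y^2 - 3*x - 3*y + 3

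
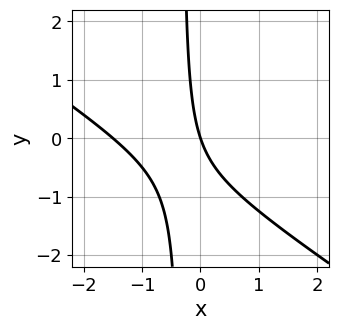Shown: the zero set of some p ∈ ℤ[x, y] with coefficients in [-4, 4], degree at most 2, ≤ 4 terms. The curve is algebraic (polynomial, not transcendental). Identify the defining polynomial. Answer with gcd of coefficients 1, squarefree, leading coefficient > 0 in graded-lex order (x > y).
2*x^2 + 3*x*y + 3*x + y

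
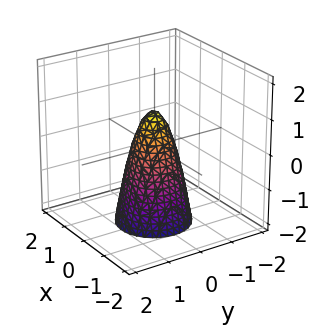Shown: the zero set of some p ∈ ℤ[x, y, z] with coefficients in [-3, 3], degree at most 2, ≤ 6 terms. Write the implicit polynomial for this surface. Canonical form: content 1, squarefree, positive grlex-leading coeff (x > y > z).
3*x^2 + 3*y^2 + z - 1

(a) Degree: the shape is more complex than any degree-1 surface, so deg p = 2.
(b) Symmetry: the surface is invariant under rotation about z: p = q(x² + y², z).
(c) From the visible intercepts: a circular section at z = 0 has radius between 0 and 1; it meets the z-axis at z = 1 (among the integer gridlines).
(d) Solving for integer coefficients yields p as stated.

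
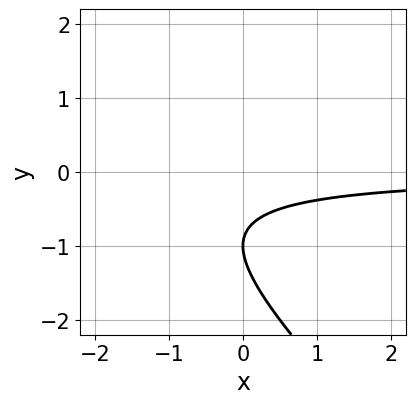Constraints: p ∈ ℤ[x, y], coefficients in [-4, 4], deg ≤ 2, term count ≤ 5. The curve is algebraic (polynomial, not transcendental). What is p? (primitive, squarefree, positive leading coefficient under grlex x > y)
x*y + y^2 + 2*y + 1

Degree: the shape is more complex than any degree-1 curve, so deg p = 2.
Reading off the gridlines: it crosses the y-axis at the gridline y = -1; the curve avoids every integer x-axis point in the box.
Assembling these constraints gives the stated polynomial.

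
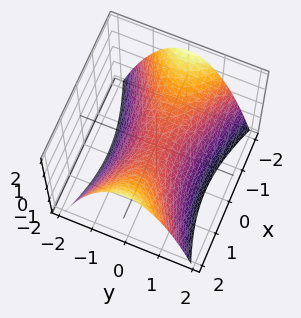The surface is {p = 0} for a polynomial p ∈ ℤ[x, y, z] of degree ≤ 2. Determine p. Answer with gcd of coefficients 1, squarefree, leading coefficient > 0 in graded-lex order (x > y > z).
x^2 - 3*y^2 - 3*z

First, deg p = 2.
Then, symmetries: it's symmetric under y → −y, forcing even powers of y; the x ↦ −x reflection is a symmetry, so x appears only in even powers.
Next, reading off the gridlines: it meets the y-axis at y = 0 (among the integer gridlines); it crosses the z-axis at the gridline z = 0; one x-axis crossing is at x = 0.
Finally, matching integer coefficients to the picture gives p.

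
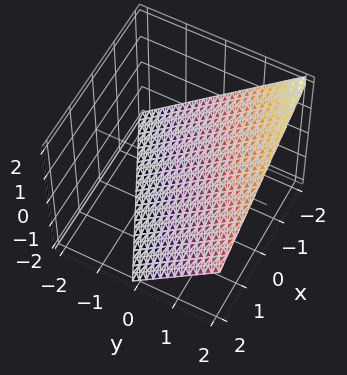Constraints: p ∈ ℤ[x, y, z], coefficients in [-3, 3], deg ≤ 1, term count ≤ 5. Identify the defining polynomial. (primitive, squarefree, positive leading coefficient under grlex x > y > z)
(a) The degree is 1 — the surface is flat (a plane).
(b) Checking where it meets the axes: it meets the z-axis at z = -1 (among the integer gridlines); one y-axis crossing is at y = 1; it crosses the x-axis at the gridline x = -2.
(c) Fitting integer coefficients to these (and the overall shape) gives p.

x - 2*y + 2*z + 2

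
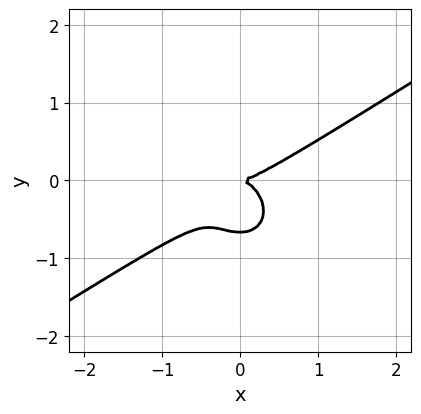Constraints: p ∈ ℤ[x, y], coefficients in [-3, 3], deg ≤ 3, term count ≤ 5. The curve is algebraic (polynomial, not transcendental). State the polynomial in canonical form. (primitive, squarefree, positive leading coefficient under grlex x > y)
2*x^3 - 2*x^2*y - 3*y^3 - 2*y^2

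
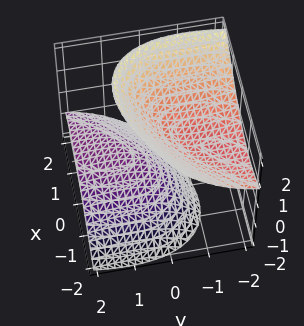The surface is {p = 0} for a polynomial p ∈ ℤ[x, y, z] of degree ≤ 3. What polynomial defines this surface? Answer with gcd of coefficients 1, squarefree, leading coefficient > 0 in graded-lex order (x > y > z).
2*x^2 - 2*x*y + y^2 + 3*y*z - 2*z^2 + 2

(a) I count 2 distinct pieces.
(b) Degree: the shape is more complex than any degree-1 surface, so deg p = 2.
(c) Observable constraints: no x-intercept at any integer in the box; it misses every integer gridline on the y-axis.
(d) Putting this together gives p.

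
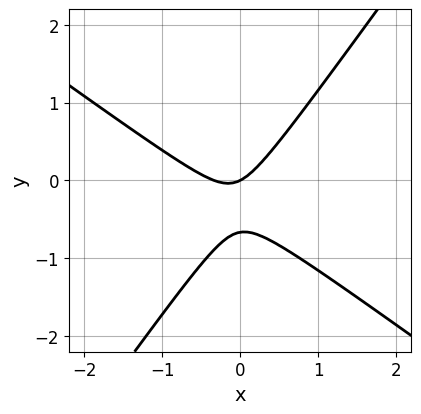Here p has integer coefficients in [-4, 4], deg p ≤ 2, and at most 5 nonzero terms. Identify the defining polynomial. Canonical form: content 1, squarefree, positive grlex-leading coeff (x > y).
(a) deg p = 2. The shape is more complex than any degree-1 curve.
(b) Checking where it meets the axes: one y-axis crossing is at y = 0; one x-axis crossing is at x = 0.
(c) Matching integer coefficients to the picture gives p.

3*x^2 + 2*x*y - 3*y^2 + x - 2*y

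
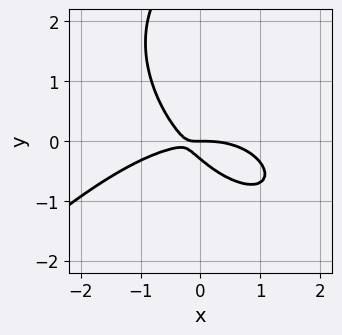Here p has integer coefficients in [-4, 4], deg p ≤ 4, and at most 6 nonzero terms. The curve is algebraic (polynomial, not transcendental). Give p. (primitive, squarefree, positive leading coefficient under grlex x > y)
(a) deg p = 3.
(b) Checking where it meets the axes: one x-axis crossing is at x = 0; it crosses the y-axis at the gridline y = 0.
(c) Solving for integer coefficients yields p as stated.

x^3 - y^3 + 3*x*y + 3*y^2 + y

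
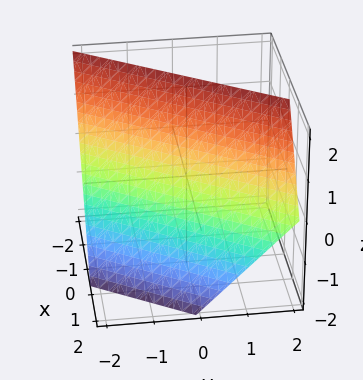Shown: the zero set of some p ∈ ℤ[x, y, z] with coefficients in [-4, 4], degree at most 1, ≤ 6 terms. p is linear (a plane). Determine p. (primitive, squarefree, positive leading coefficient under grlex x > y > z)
1. deg p = 1. Every cross-section is a straight line — this is a plane.
2. Checking where it meets the axes: one y-axis crossing is at y = -1; it crosses the z-axis at the gridline z = 1.
3. Fitting integer coefficients to these (and the overall shape) gives p.

3*x - 2*y + 2*z - 2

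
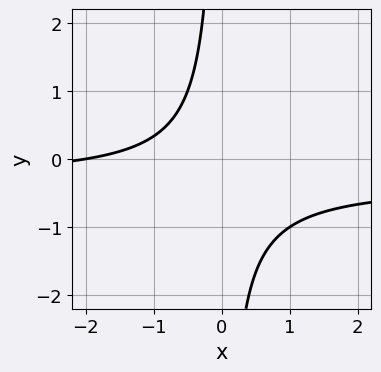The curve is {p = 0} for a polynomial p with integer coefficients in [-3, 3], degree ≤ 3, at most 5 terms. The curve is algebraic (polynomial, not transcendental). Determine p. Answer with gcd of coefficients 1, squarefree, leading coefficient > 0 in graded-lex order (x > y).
3*x*y + x + 2

(a) deg p = 2. No degree-1 curve has this shape.
(b) From the visible intercepts: the curve avoids every integer y-axis point in the box; one x-axis crossing is at x = -2.
(c) Putting this together gives p.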